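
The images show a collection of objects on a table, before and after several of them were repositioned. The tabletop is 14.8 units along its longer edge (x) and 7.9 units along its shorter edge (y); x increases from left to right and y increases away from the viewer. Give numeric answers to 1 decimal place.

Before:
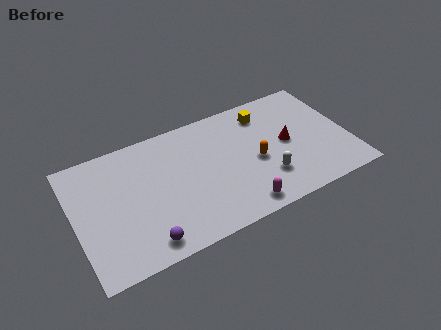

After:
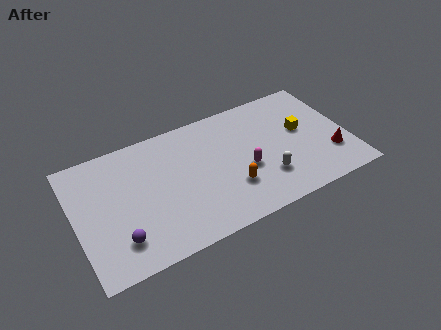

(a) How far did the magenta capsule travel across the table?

2.3

From (8.5, 1.0) to (9.1, 3.2), the magenta capsule covered √(0.6² + 2.2²) ≈ 2.3 units.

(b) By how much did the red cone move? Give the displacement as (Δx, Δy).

(2.2, -1.7)

From the two frames, the red cone sits at roughly (11.5, 4.0) before and (13.7, 2.3) after.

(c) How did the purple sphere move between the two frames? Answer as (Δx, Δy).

(-1.3, 0.7)

The purple sphere started near (3.4, 1.1) and ended near (2.1, 1.8).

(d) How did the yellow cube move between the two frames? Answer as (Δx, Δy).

(1.8, -1.9)

The yellow cube started near (10.6, 6.4) and ended near (12.4, 4.5).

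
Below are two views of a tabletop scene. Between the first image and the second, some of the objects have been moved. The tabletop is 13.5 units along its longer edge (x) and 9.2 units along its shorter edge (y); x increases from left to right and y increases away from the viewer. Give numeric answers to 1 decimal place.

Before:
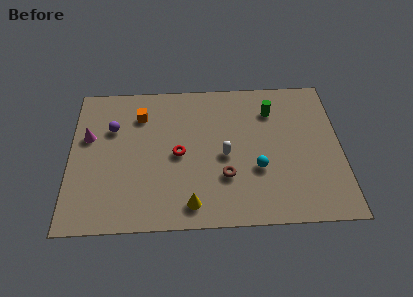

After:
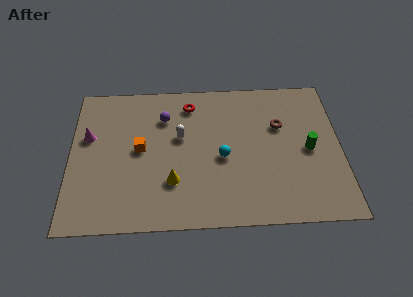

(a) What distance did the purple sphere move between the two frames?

2.7

The purple sphere was near (2.1, 6.2) before and (4.7, 6.8) after, so it travelled √(2.6² + 0.6²) ≈ 2.7 units.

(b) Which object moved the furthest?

the brown torus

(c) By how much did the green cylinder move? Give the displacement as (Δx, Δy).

(1.8, -2.6)

From the two frames, the green cylinder sits at roughly (10.1, 7.0) before and (11.9, 4.4) after.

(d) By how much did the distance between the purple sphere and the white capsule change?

-4.4

The distance was about 5.9 in the first image and 1.5 in the second, so they moved 4.4 units closer together.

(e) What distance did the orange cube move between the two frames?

2.2

From (3.5, 7.0) to (3.5, 4.8), the orange cube covered √(0.0² + 2.2²) ≈ 2.2 units.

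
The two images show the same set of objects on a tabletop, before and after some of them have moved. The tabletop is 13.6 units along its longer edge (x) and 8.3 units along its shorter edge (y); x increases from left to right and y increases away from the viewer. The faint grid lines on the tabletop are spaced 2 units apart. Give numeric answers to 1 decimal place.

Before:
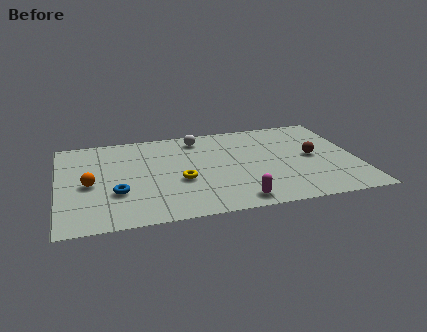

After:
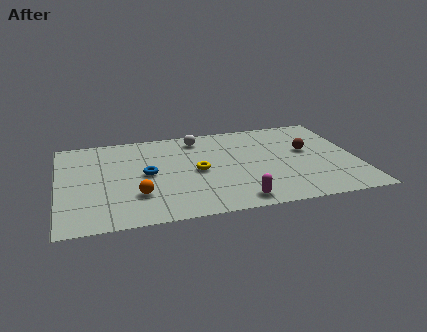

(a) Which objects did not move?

the magenta capsule and the white sphere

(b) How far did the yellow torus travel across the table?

1.1

The yellow torus was near (5.5, 3.3) before and (6.3, 4.0) after, so it travelled √(0.8² + 0.7²) ≈ 1.1 units.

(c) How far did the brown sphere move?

0.6

The brown sphere was near (11.6, 4.2) before and (11.4, 4.8) after, so it travelled √(0.2² + 0.6²) ≈ 0.6 units.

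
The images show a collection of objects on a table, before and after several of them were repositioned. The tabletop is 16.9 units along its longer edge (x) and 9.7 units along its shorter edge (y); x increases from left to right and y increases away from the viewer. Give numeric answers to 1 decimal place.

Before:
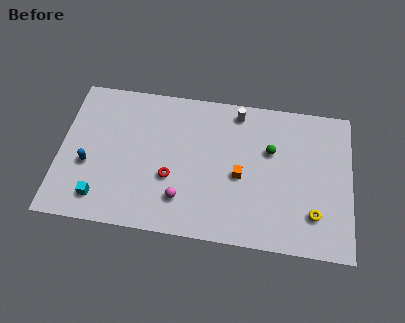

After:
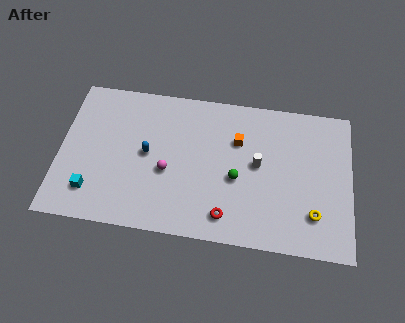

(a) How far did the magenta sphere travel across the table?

1.9

The magenta sphere moved from about (7.2, 2.3) to (6.3, 4.0), a distance of √(0.9² + 1.7²) ≈ 1.9.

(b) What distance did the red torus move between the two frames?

3.9

From (6.5, 3.6) to (9.8, 1.6), the red torus covered √(3.3² + 2.0²) ≈ 3.9 units.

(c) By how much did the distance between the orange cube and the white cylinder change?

-2.4

They were about 4.2 units apart before and 1.8 after — 2.4 units closer together.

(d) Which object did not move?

the yellow torus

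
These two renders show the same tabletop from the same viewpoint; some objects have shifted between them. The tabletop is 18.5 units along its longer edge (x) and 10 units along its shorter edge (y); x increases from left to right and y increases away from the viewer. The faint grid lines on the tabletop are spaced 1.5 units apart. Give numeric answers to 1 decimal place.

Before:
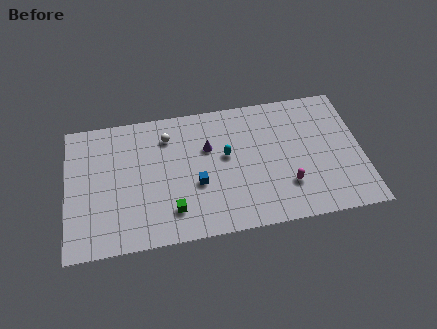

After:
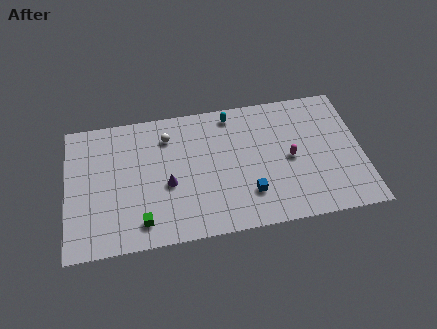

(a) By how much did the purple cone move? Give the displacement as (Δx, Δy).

(-2.6, -2.3)

The purple cone started near (8.9, 6.5) and ended near (6.3, 4.2).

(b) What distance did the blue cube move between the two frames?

3.5

The blue cube was near (8.1, 3.9) before and (11.3, 2.6) after, so it travelled √(3.2² + 1.3²) ≈ 3.5 units.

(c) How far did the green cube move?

2.0

From (6.5, 2.2) to (4.6, 1.7), the green cube covered √(1.9² + 0.5²) ≈ 2.0 units.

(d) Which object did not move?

the white sphere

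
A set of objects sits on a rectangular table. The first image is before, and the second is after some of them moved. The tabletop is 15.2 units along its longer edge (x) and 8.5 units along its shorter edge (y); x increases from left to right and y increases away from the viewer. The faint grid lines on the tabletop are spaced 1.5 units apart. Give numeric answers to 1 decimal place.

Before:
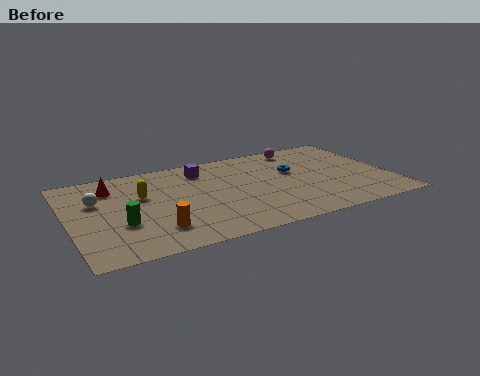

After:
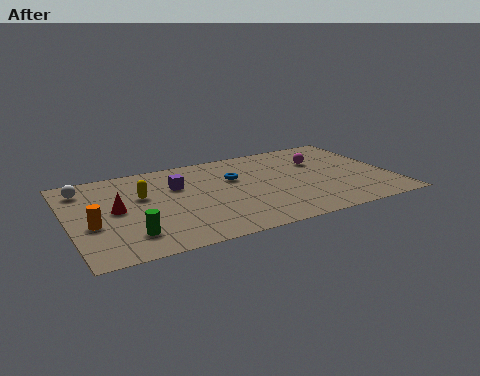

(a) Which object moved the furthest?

the orange cylinder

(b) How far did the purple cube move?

1.7

The purple cube moved from about (6.5, 6.8) to (5.2, 5.7), a distance of √(1.3² + 1.1²) ≈ 1.7.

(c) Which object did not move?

the yellow capsule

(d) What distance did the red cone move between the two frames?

2.2

The red cone was near (2.2, 6.6) before and (2.2, 4.4) after, so it travelled √(0.0² + 2.2²) ≈ 2.2 units.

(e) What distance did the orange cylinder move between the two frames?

3.1

From (3.8, 2.0) to (1.0, 3.4), the orange cylinder covered √(2.8² + 1.4²) ≈ 3.1 units.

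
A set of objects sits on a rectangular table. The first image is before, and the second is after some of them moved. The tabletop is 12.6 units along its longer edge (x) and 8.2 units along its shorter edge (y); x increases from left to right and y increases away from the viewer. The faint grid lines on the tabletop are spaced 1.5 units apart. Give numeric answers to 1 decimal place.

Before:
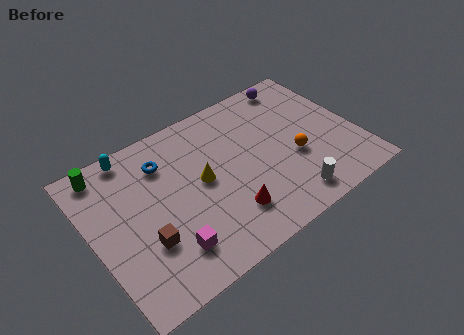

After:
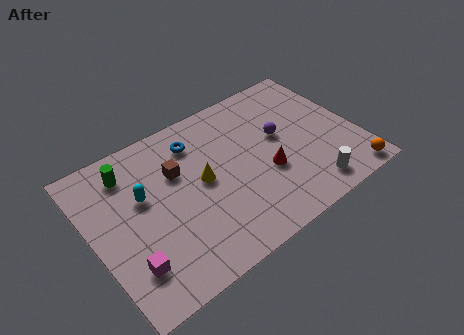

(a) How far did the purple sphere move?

3.0

The purple sphere moved from about (10.5, 7.3) to (9.1, 4.7), a distance of √(1.4² + 2.6²) ≈ 3.0.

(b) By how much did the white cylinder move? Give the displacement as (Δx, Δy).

(1.0, 0.0)

The white cylinder was at about (8.8, 1.2) and moved to about (9.8, 1.2).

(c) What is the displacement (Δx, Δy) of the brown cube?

(2.0, 2.7)

From the two frames, the brown cube sits at roughly (2.2, 2.7) before and (4.2, 5.4) after.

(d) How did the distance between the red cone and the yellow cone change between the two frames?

+0.7

The distance was about 2.4 in the first image and 3.1 in the second, so they moved 0.7 units further apart.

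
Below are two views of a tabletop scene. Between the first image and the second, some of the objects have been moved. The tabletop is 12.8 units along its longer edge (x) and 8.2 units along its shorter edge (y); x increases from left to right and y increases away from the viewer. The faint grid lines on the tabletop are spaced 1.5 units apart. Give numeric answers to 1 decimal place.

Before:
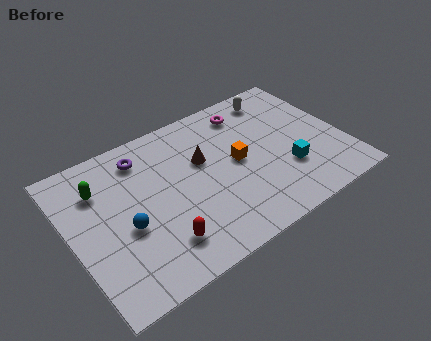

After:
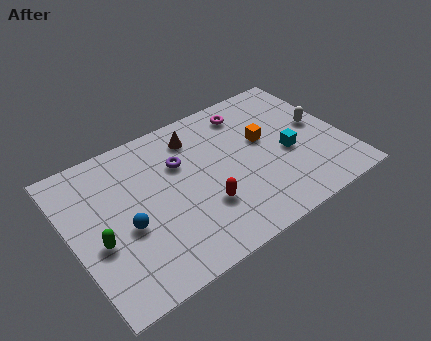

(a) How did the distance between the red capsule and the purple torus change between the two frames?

-1.9

They were about 4.9 units apart before and 3.0 after — 1.9 units closer together.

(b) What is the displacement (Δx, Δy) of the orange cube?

(1.4, 0.6)

From the two frames, the orange cube sits at roughly (7.8, 4.2) before and (9.2, 4.8) after.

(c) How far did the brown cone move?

1.5

The brown cone moved from about (6.3, 5.1) to (6.2, 6.6), a distance of √(0.1² + 1.5²) ≈ 1.5.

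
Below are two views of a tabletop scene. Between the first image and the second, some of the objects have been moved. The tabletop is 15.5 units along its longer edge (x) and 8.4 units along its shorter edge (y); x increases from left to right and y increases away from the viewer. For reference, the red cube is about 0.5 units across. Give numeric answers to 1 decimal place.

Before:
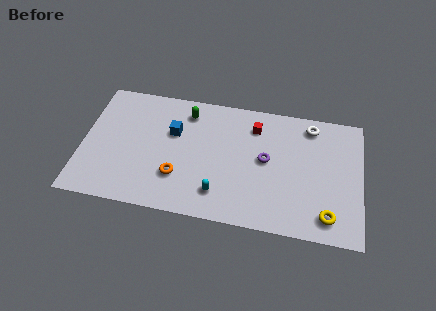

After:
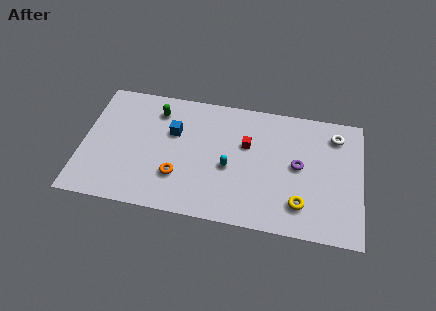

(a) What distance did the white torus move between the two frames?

1.5

From (12.6, 7.2) to (14.0, 6.8), the white torus covered √(1.4² + 0.4²) ≈ 1.5 units.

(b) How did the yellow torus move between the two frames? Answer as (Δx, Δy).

(-1.5, 0.5)

From the two frames, the yellow torus sits at roughly (13.7, 1.4) before and (12.2, 1.9) after.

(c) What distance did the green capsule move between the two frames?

1.7

The green capsule moved from about (5.7, 6.9) to (4.0, 6.7), a distance of √(1.7² + 0.2²) ≈ 1.7.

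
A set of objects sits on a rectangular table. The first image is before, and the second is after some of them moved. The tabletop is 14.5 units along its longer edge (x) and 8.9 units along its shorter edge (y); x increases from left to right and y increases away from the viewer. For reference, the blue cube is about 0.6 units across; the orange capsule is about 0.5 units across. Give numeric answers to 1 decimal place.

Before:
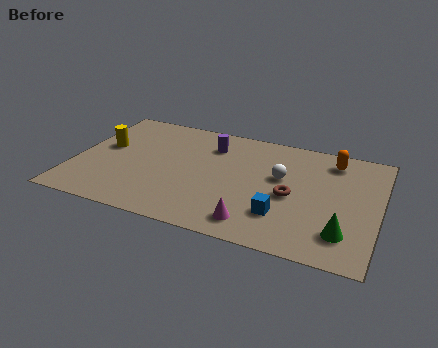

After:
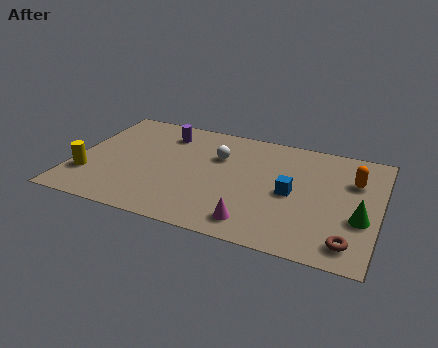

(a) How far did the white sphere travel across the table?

3.2

The white sphere was near (9.8, 5.3) before and (6.7, 6.0) after, so it travelled √(3.1² + 0.7²) ≈ 3.2 units.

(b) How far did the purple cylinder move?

2.3

The purple cylinder was near (6.3, 6.8) before and (4.0, 7.1) after, so it travelled √(2.3² + 0.3²) ≈ 2.3 units.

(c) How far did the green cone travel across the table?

1.5

From (13.0, 2.0) to (13.7, 3.3), the green cone covered √(0.7² + 1.3²) ≈ 1.5 units.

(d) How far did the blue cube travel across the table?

1.8

The blue cube moved from about (10.1, 2.4) to (10.4, 4.2), a distance of √(0.3² + 1.8²) ≈ 1.8.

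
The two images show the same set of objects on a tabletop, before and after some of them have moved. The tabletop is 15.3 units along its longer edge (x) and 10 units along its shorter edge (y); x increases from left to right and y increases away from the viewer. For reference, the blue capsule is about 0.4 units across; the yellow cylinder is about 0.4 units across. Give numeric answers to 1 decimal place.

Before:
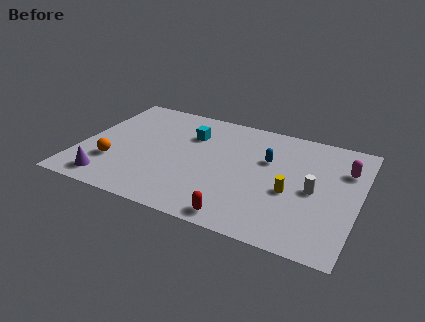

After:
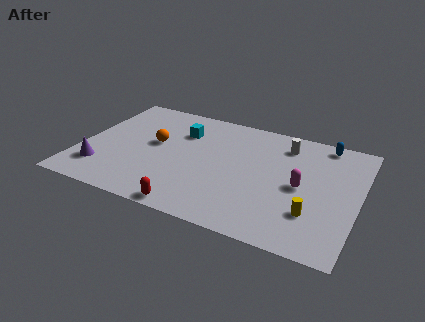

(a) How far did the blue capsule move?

3.9

From (10.2, 6.4) to (13.1, 9.0), the blue capsule covered √(2.9² + 2.6²) ≈ 3.9 units.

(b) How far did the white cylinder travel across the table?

3.9

From (12.9, 4.7) to (11.0, 8.1), the white cylinder covered √(1.9² + 3.4²) ≈ 3.9 units.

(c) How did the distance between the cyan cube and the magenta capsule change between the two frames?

-1.3

The distance was about 8.6 in the first image and 7.3 in the second, so they moved 1.3 units closer together.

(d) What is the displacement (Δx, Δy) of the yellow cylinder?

(1.3, -1.3)

From the two frames, the yellow cylinder sits at roughly (11.7, 4.1) before and (13.0, 2.8) after.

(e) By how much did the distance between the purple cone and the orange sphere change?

+2.6

The distance was about 1.6 in the first image and 4.2 in the second, so they moved 2.6 units further apart.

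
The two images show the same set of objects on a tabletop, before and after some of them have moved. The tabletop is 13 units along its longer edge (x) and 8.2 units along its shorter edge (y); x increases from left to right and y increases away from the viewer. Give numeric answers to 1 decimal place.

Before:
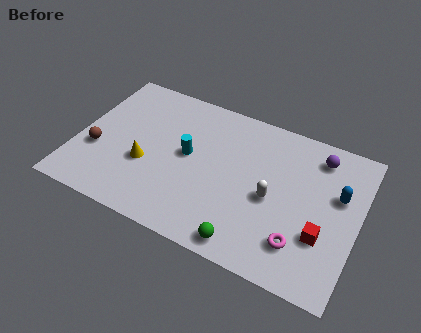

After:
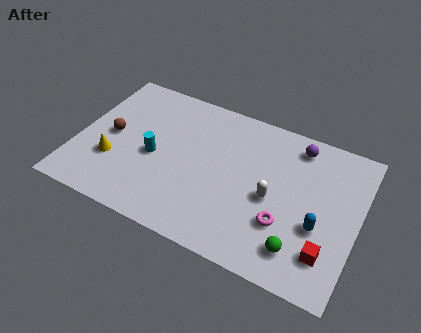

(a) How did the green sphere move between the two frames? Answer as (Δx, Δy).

(2.3, 0.7)

The green sphere was at about (8.3, 0.9) and moved to about (10.6, 1.6).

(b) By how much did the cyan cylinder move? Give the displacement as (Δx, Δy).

(-1.5, -0.7)

The cyan cylinder was at about (5.1, 4.4) and moved to about (3.6, 3.7).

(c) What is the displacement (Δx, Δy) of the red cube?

(0.3, -0.8)

From the two frames, the red cube sits at roughly (11.5, 2.7) before and (11.8, 1.9) after.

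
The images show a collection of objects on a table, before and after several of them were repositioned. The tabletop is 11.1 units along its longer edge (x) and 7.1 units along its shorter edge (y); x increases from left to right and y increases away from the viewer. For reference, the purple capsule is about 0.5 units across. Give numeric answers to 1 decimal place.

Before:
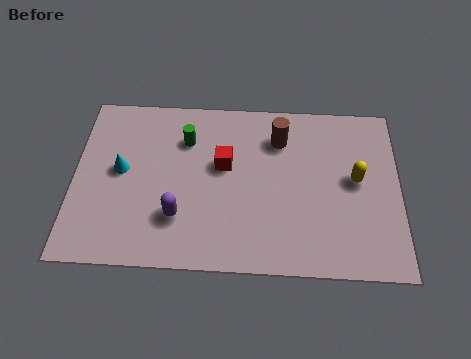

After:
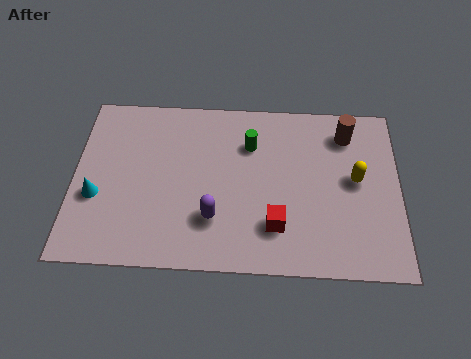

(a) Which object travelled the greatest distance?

the red cube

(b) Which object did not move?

the yellow capsule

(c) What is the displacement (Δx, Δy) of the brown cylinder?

(2.3, 0.3)

The brown cylinder started near (7.0, 5.4) and ended near (9.3, 5.7).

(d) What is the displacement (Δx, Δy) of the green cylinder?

(2.2, -0.1)

From the two frames, the green cylinder sits at roughly (3.8, 5.2) before and (6.0, 5.1) after.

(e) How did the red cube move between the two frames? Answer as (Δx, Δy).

(1.8, -2.4)

From the two frames, the red cube sits at roughly (5.1, 4.2) before and (6.9, 1.8) after.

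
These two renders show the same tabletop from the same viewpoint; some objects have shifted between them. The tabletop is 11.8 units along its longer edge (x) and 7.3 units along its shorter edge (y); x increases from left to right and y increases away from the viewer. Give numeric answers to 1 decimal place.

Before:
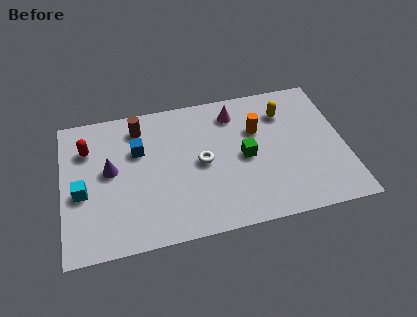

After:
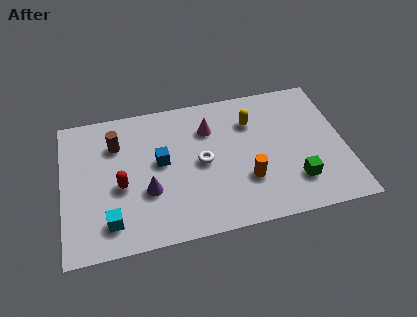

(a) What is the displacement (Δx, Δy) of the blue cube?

(0.9, -0.8)

The blue cube started near (3.2, 4.8) and ended near (4.1, 4.0).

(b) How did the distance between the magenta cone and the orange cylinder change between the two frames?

+1.9

The distance was about 1.4 in the first image and 3.3 in the second, so they moved 1.9 units further apart.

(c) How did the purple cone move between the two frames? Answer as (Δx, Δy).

(1.5, -1.4)

From the two frames, the purple cone sits at roughly (2.0, 4.0) before and (3.5, 2.6) after.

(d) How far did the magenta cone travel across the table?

1.3

The magenta cone moved from about (7.3, 5.9) to (6.2, 5.3), a distance of √(1.1² + 0.6²) ≈ 1.3.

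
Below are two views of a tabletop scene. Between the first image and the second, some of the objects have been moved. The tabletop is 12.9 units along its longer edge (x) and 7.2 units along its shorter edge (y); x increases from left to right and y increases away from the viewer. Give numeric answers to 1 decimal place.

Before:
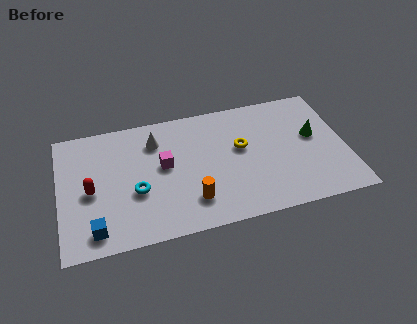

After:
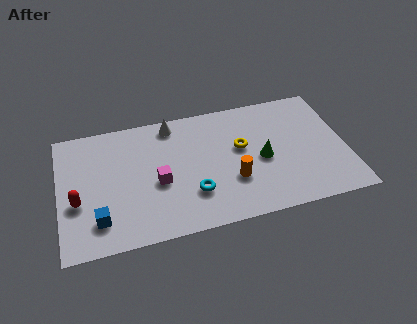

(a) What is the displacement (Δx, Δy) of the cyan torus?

(2.5, -0.7)

From the two frames, the cyan torus sits at roughly (3.4, 2.8) before and (5.9, 2.1) after.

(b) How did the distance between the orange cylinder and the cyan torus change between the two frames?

-0.8

They were about 2.6 units apart before and 1.8 after — 0.8 units closer together.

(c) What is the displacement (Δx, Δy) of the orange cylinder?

(1.9, 0.7)

The orange cylinder started near (5.8, 1.7) and ended near (7.7, 2.4).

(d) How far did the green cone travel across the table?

2.5

The green cone was near (11.5, 4.1) before and (9.1, 3.3) after, so it travelled √(2.4² + 0.8²) ≈ 2.5 units.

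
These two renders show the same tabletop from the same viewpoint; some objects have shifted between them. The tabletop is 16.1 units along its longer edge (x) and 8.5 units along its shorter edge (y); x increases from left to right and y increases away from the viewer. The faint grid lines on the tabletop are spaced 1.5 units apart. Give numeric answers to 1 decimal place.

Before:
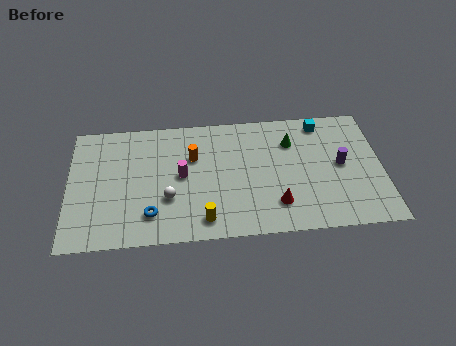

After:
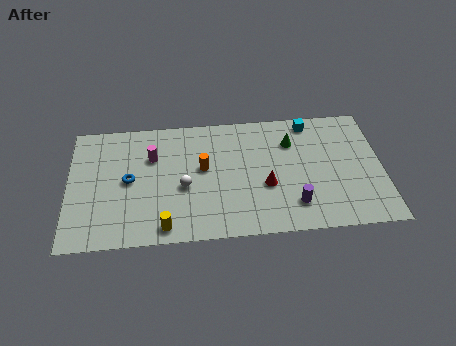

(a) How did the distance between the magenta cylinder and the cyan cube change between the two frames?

+0.5

The distance was about 7.9 in the first image and 8.4 in the second, so they moved 0.5 units further apart.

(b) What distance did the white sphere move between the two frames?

1.1

From (5.1, 2.9) to (5.9, 3.6), the white sphere covered √(0.8² + 0.7²) ≈ 1.1 units.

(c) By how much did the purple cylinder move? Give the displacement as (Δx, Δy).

(-2.5, -2.5)

The purple cylinder started near (14.0, 4.4) and ended near (11.5, 1.9).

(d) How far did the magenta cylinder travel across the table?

2.1

From (5.8, 4.4) to (4.3, 5.8), the magenta cylinder covered √(1.5² + 1.4²) ≈ 2.1 units.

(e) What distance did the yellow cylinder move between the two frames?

2.0

The yellow cylinder moved from about (6.9, 1.3) to (4.9, 1.0), a distance of √(2.0² + 0.3²) ≈ 2.0.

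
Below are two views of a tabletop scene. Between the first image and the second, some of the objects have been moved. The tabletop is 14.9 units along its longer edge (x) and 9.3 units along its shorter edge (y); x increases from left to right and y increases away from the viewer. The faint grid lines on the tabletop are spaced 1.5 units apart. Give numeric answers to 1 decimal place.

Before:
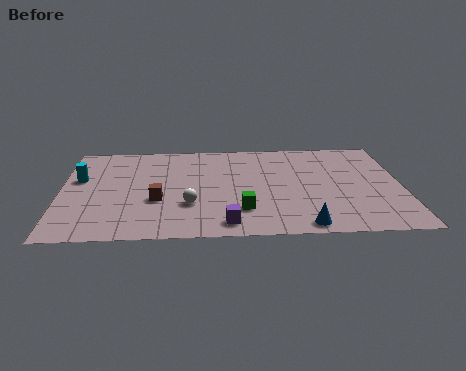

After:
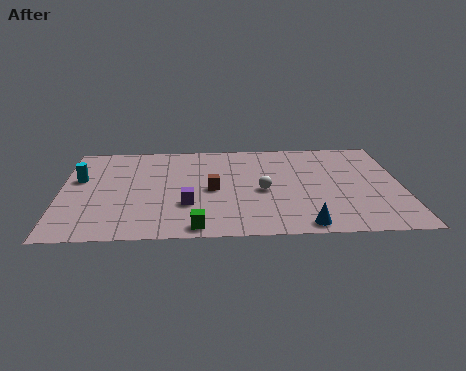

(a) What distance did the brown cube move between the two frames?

2.6

The brown cube was near (4.2, 3.5) before and (6.6, 4.4) after, so it travelled √(2.4² + 0.9²) ≈ 2.6 units.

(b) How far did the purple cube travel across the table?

2.5

The purple cube moved from about (7.2, 1.2) to (5.5, 3.0), a distance of √(1.7² + 1.8²) ≈ 2.5.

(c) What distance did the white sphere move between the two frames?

3.4

The white sphere was near (5.6, 3.0) before and (8.8, 4.2) after, so it travelled √(3.2² + 1.2²) ≈ 3.4 units.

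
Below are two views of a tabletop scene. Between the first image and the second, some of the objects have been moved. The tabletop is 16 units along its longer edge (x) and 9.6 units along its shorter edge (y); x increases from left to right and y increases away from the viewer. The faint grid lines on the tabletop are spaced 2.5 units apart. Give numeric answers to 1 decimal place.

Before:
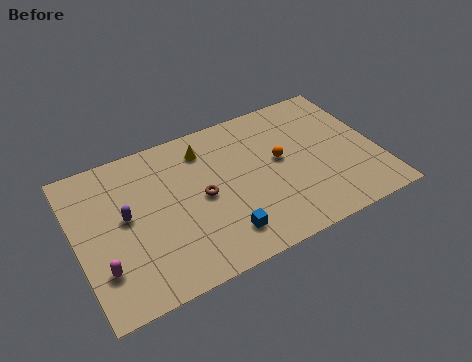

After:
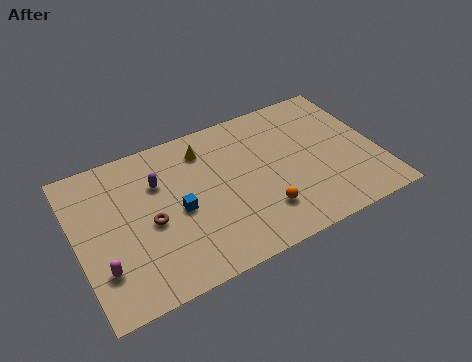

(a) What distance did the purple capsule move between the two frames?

2.4

The purple capsule moved from about (2.6, 5.2) to (4.5, 6.6), a distance of √(1.9² + 1.4²) ≈ 2.4.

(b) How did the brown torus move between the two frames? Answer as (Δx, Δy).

(-2.8, -0.4)

The brown torus started near (6.6, 4.7) and ended near (3.8, 4.3).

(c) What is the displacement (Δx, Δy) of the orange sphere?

(-1.4, -2.9)

The orange sphere started near (10.9, 5.3) and ended near (9.5, 2.4).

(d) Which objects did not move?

the magenta capsule and the yellow cone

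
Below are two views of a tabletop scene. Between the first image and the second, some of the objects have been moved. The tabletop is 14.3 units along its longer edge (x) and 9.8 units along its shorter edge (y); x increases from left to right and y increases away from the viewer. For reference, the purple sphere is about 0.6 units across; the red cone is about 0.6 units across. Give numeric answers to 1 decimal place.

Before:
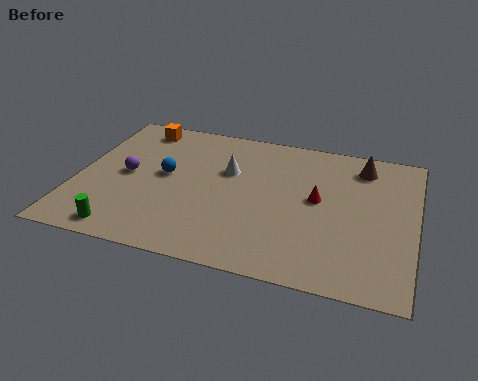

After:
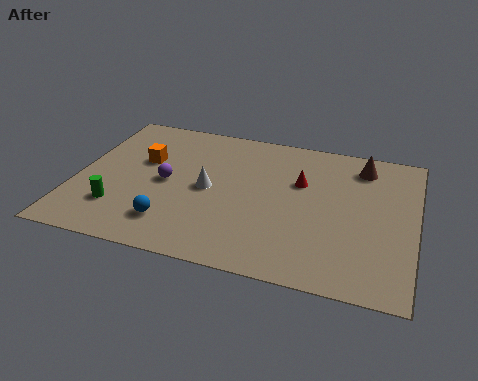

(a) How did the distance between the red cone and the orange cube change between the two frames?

-1.9

They were about 8.6 units apart before and 6.7 after — 1.9 units closer together.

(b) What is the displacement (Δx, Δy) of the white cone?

(-0.7, -1.5)

The white cone was at about (6.3, 6.3) and moved to about (5.6, 4.8).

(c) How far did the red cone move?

1.3

The red cone was near (10.2, 5.3) before and (9.4, 6.3) after, so it travelled √(0.8² + 1.0²) ≈ 1.3 units.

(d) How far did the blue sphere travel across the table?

3.3

The blue sphere was near (3.7, 5.3) before and (4.3, 2.1) after, so it travelled √(0.6² + 3.2²) ≈ 3.3 units.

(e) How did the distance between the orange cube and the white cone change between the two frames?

-1.5

They were about 4.7 units apart before and 3.2 after — 1.5 units closer together.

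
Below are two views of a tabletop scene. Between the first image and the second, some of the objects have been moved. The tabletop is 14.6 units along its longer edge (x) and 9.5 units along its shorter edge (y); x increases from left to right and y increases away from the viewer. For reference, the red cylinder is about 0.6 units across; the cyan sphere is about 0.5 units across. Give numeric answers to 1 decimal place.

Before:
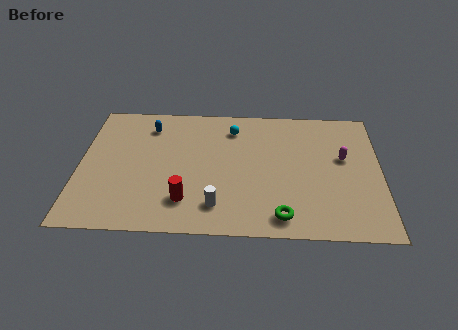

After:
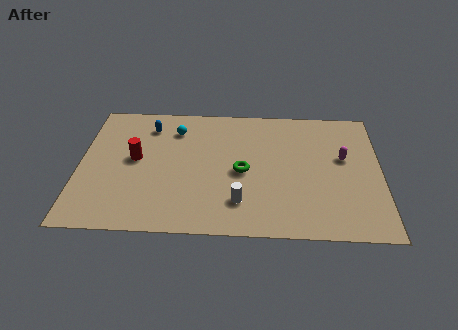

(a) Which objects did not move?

the magenta capsule and the blue capsule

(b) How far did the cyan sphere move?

2.8

The cyan sphere was near (7.4, 7.6) before and (4.6, 7.4) after, so it travelled √(2.8² + 0.2²) ≈ 2.8 units.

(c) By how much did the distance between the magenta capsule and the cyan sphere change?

+2.6

The distance was about 5.8 in the first image and 8.4 in the second, so they moved 2.6 units further apart.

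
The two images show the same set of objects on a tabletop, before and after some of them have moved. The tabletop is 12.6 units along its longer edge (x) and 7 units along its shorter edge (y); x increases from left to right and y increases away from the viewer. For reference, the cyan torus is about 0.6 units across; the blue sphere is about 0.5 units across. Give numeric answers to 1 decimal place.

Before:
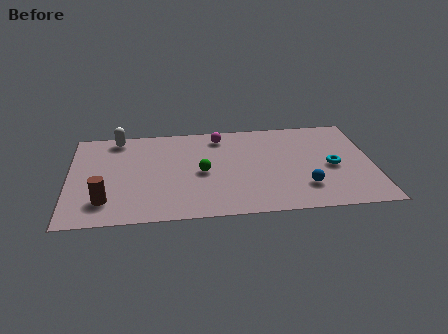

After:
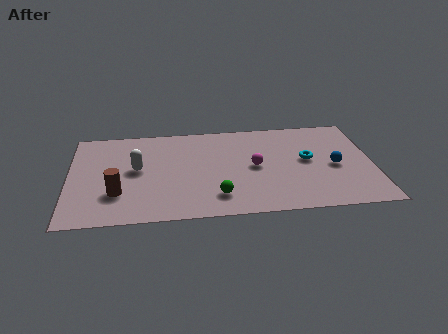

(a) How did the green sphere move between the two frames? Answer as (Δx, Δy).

(0.6, -1.8)

The green sphere started near (5.5, 3.3) and ended near (6.1, 1.5).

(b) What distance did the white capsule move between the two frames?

2.5

From (2.0, 6.2) to (2.8, 3.8), the white capsule covered √(0.8² + 2.4²) ≈ 2.5 units.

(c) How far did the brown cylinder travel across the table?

0.7

The brown cylinder moved from about (1.5, 1.6) to (2.0, 2.1), a distance of √(0.5² + 0.5²) ≈ 0.7.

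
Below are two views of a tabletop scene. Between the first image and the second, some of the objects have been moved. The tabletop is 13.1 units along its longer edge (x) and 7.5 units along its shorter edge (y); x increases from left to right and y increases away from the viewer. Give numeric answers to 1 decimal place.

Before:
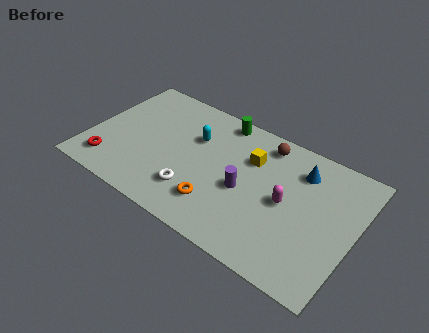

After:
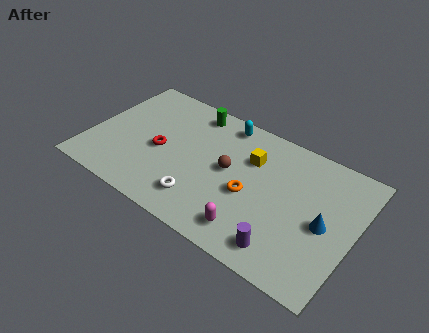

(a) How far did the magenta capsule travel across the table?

2.7

From (9.8, 3.7) to (8.5, 1.3), the magenta capsule covered √(1.3² + 2.4²) ≈ 2.7 units.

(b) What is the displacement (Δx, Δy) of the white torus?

(0.4, -0.3)

From the two frames, the white torus sits at roughly (5.5, 1.9) before and (5.9, 1.6) after.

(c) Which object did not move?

the yellow cube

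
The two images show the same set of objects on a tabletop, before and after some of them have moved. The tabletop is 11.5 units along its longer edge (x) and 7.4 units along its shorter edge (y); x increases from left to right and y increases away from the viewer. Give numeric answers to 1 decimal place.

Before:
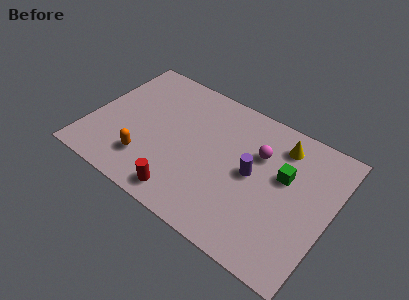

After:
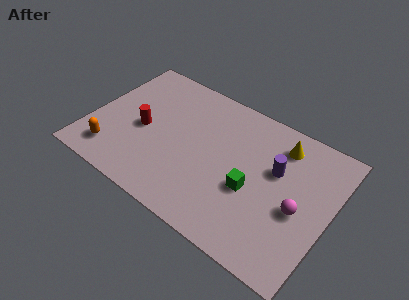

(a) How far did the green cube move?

2.0

From (9.2, 4.5) to (7.9, 3.0), the green cube covered √(1.3² + 1.5²) ≈ 2.0 units.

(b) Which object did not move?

the yellow cone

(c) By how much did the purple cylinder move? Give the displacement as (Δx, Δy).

(1.0, 0.8)

The purple cylinder was at about (7.8, 3.8) and moved to about (8.8, 4.6).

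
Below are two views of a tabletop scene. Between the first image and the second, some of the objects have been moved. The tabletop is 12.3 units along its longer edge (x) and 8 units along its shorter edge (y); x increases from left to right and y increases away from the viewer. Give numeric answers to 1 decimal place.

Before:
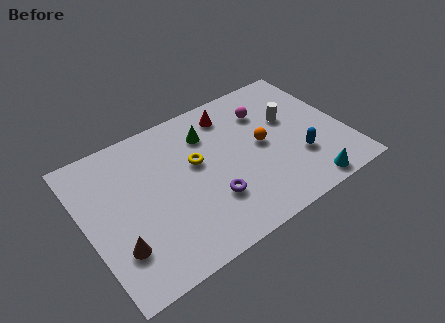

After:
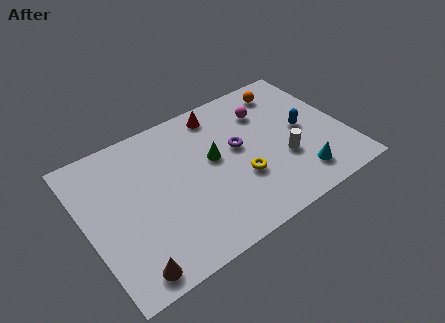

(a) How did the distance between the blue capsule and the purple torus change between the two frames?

-1.2

Before: roughly 4.3 units apart; after: 3.1. That's 1.2 units closer together.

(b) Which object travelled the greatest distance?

the orange sphere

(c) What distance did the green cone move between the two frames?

1.5

The green cone moved from about (6.1, 6.0) to (6.1, 4.5), a distance of √(0.0² + 1.5²) ≈ 1.5.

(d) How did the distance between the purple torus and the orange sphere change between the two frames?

+0.3

Before: roughly 3.3 units apart; after: 3.6. That's 0.3 units further apart.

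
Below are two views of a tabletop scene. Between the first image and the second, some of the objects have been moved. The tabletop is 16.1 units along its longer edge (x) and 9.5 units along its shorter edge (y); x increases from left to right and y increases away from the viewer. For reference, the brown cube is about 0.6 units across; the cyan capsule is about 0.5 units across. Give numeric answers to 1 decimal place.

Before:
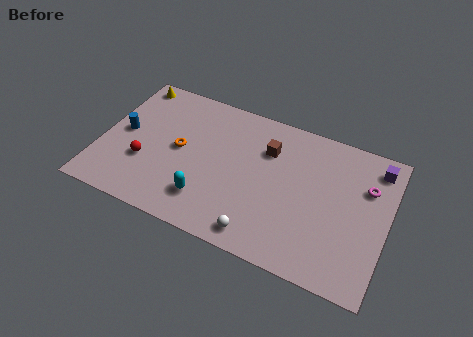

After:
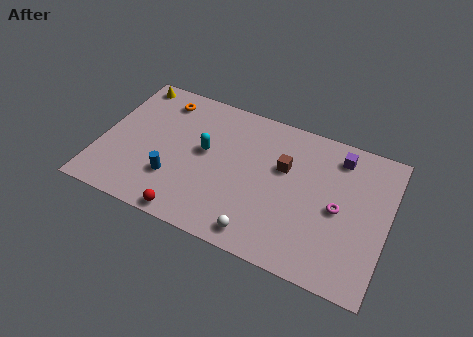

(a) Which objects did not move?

the white sphere and the yellow cone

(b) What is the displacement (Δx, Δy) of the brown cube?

(1.0, -0.8)

The brown cube started near (9.2, 6.8) and ended near (10.2, 6.0).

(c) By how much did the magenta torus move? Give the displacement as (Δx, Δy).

(-1.4, -2.0)

The magenta torus started near (14.8, 6.5) and ended near (13.4, 4.5).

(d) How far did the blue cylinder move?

3.7

The blue cylinder moved from about (1.2, 4.9) to (4.3, 2.8), a distance of √(3.1² + 2.1²) ≈ 3.7.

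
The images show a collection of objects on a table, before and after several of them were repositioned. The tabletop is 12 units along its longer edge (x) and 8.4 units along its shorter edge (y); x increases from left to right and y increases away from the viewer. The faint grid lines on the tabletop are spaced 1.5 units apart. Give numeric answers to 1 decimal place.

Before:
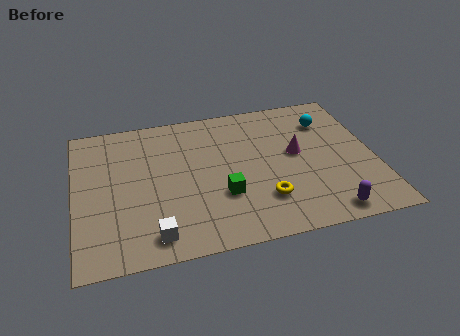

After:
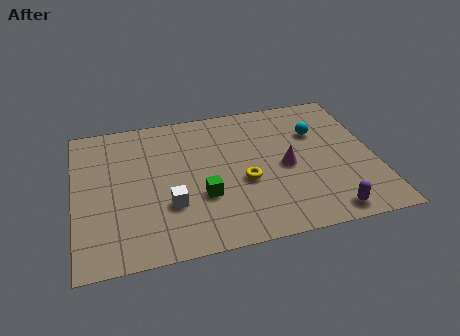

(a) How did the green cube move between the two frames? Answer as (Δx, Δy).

(-0.8, 0.1)

The green cube was at about (5.8, 2.8) and moved to about (5.0, 2.9).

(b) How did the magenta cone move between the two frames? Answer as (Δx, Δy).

(-0.5, -0.7)

The magenta cone started near (8.9, 4.6) and ended near (8.4, 3.9).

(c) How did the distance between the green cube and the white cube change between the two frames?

-1.9

Before: roughly 3.2 units apart; after: 1.3. That's 1.9 units closer together.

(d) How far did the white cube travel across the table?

1.7

From (3.0, 1.2) to (3.7, 2.7), the white cube covered √(0.7² + 1.5²) ≈ 1.7 units.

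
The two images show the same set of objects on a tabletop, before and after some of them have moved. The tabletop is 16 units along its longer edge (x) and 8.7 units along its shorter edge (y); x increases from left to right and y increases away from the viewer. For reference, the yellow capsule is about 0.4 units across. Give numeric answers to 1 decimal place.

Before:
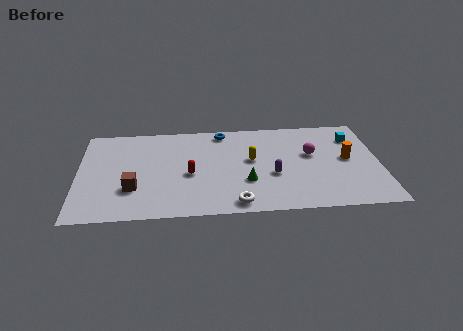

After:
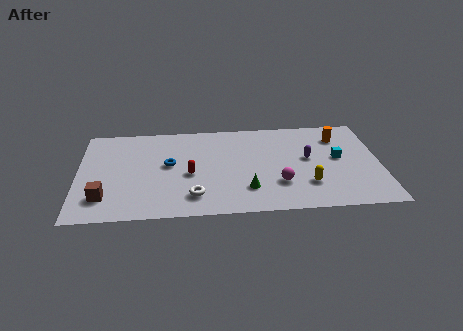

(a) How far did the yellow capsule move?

3.8

The yellow capsule was near (9.2, 4.9) before and (12.1, 2.4) after, so it travelled √(2.9² + 2.5²) ≈ 3.8 units.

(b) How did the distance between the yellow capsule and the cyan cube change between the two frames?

-2.9

They were about 5.8 units apart before and 2.9 after — 2.9 units closer together.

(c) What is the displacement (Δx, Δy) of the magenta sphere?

(-1.8, -2.6)

The magenta sphere started near (12.4, 5.2) and ended near (10.6, 2.6).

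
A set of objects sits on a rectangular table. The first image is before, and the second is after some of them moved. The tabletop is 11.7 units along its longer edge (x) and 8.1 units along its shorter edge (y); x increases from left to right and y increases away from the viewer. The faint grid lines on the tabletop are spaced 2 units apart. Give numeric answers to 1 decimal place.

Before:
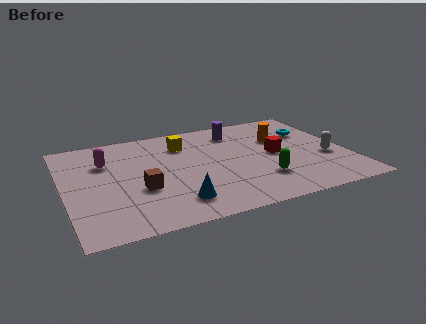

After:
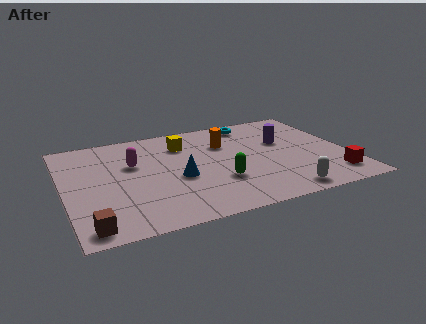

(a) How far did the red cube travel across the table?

3.3

The red cube was near (8.7, 4.0) before and (10.8, 1.5) after, so it travelled √(2.1² + 2.5²) ≈ 3.3 units.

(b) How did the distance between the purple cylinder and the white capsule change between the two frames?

-0.7

They were about 4.8 units apart before and 4.1 after — 0.7 units closer together.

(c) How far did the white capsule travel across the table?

3.1

The white capsule was near (10.8, 3.1) before and (8.6, 0.9) after, so it travelled √(2.2² + 2.2²) ≈ 3.1 units.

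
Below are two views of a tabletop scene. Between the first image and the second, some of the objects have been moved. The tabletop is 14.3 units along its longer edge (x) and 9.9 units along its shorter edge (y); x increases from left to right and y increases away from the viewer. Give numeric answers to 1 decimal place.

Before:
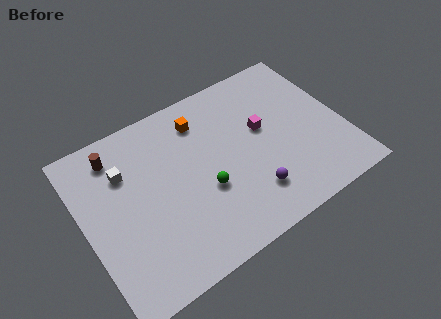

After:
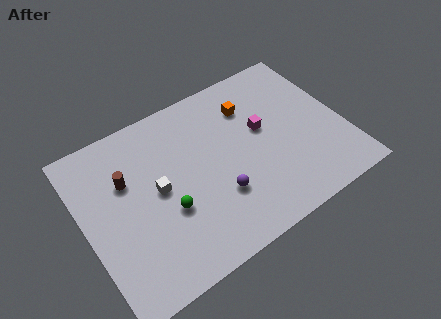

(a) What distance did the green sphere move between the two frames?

2.1

The green sphere was near (6.4, 3.8) before and (4.3, 3.7) after, so it travelled √(2.1² + 0.1²) ≈ 2.1 units.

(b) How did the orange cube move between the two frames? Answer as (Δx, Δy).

(2.7, -0.5)

The orange cube started near (6.9, 7.9) and ended near (9.6, 7.4).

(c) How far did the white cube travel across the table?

2.4

The white cube moved from about (2.5, 7.0) to (4.0, 5.1), a distance of √(1.5² + 1.9²) ≈ 2.4.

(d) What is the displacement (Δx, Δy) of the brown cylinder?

(0.3, -1.7)

The brown cylinder started near (2.2, 8.2) and ended near (2.5, 6.5).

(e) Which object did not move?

the magenta cube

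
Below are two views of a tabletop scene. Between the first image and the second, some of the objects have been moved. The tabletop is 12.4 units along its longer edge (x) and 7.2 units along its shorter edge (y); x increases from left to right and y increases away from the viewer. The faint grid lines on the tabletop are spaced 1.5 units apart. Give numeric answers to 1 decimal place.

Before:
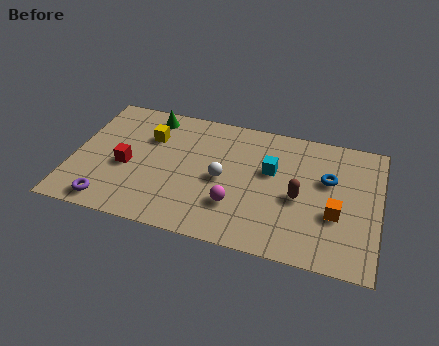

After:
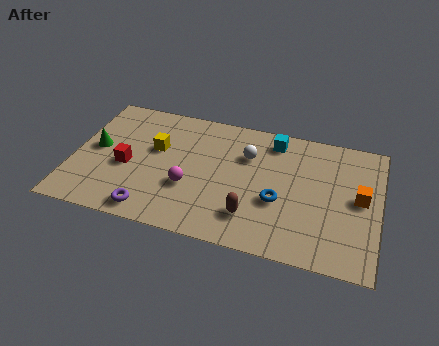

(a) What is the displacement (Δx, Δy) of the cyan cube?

(0.0, 1.7)

The cyan cube was at about (8.0, 4.4) and moved to about (8.0, 6.1).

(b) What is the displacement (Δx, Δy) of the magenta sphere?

(-1.9, 0.5)

From the two frames, the magenta sphere sits at roughly (6.7, 2.1) before and (4.8, 2.6) after.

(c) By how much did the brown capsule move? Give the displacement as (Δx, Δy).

(-1.8, -1.5)

From the two frames, the brown capsule sits at roughly (9.2, 3.2) before and (7.4, 1.7) after.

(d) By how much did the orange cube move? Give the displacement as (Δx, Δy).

(0.9, 1.1)

The orange cube started near (10.7, 2.7) and ended near (11.6, 3.8).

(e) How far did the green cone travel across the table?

3.1

From (2.9, 6.2) to (0.9, 3.8), the green cone covered √(2.0² + 2.4²) ≈ 3.1 units.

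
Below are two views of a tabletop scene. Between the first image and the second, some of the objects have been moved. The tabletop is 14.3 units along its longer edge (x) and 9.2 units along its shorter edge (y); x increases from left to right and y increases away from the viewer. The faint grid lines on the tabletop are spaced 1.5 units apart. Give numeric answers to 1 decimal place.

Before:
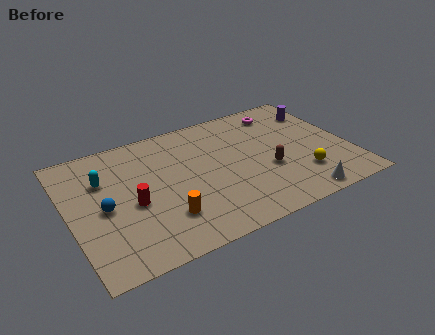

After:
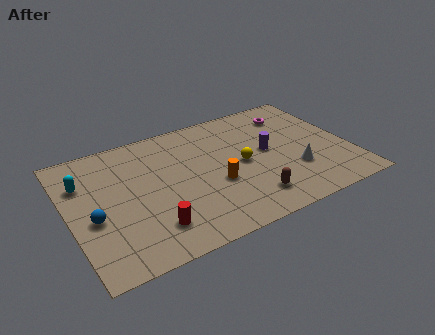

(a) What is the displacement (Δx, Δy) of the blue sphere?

(-0.6, -0.5)

The blue sphere was at about (1.7, 4.3) and moved to about (1.1, 3.8).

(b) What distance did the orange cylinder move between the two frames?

3.0

The orange cylinder moved from about (4.5, 2.4) to (7.3, 3.6), a distance of √(2.8² + 1.2²) ≈ 3.0.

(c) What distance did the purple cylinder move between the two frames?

3.7

The purple cylinder was near (13.3, 7.0) before and (10.2, 4.9) after, so it travelled √(3.1² + 2.1²) ≈ 3.7 units.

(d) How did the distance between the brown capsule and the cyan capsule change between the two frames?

+0.6

The distance was about 8.6 in the first image and 9.2 in the second, so they moved 0.6 units further apart.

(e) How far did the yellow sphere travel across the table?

3.5

The yellow sphere was near (11.6, 2.4) before and (8.8, 4.5) after, so it travelled √(2.8² + 2.1²) ≈ 3.5 units.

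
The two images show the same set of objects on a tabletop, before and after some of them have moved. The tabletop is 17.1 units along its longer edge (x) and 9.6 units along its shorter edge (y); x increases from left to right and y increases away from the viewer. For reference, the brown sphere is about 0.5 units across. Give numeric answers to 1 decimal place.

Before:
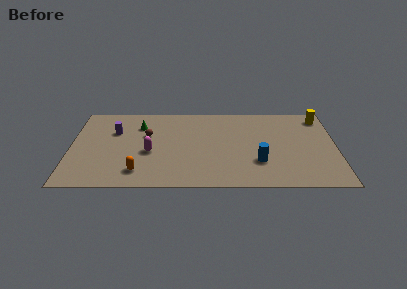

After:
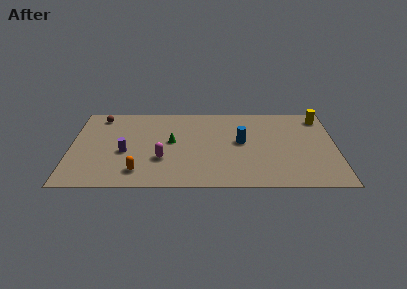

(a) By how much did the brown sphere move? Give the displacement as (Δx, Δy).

(-3.1, 2.2)

From the two frames, the brown sphere sits at roughly (4.9, 6.0) before and (1.8, 8.2) after.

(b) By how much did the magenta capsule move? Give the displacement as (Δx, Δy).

(0.8, -0.8)

The magenta capsule started near (5.1, 4.0) and ended near (5.9, 3.2).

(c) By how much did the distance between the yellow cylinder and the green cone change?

-1.7

They were about 11.8 units apart before and 10.1 after — 1.7 units closer together.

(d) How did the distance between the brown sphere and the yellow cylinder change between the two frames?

+2.9

The distance was about 11.5 in the first image and 14.4 in the second, so they moved 2.9 units further apart.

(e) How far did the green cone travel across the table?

2.8

The green cone moved from about (4.4, 7.1) to (6.5, 5.2), a distance of √(2.1² + 1.9²) ≈ 2.8.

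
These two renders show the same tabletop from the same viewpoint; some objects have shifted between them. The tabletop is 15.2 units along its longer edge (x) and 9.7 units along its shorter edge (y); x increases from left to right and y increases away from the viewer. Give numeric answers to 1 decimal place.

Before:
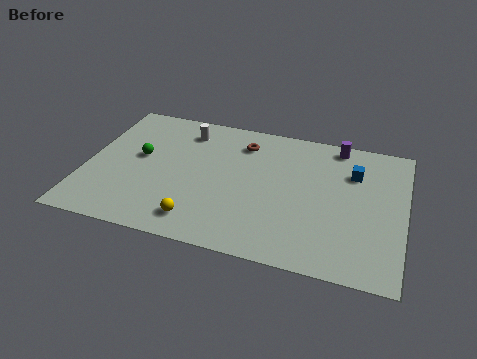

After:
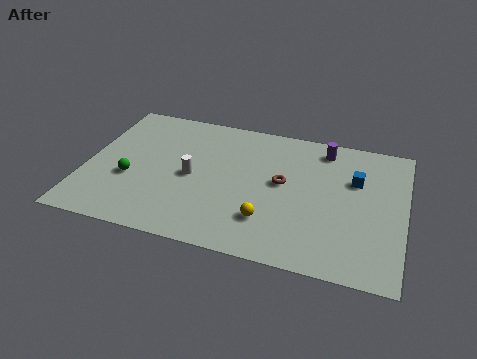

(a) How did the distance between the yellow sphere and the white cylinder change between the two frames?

-2.1

They were about 6.4 units apart before and 4.3 after — 2.1 units closer together.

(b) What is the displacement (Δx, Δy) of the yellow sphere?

(3.2, 0.9)

The yellow sphere started near (5.7, 1.6) and ended near (8.9, 2.5).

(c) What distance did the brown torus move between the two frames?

3.2

The brown torus was near (7.3, 7.7) before and (9.4, 5.3) after, so it travelled √(2.1² + 2.4²) ≈ 3.2 units.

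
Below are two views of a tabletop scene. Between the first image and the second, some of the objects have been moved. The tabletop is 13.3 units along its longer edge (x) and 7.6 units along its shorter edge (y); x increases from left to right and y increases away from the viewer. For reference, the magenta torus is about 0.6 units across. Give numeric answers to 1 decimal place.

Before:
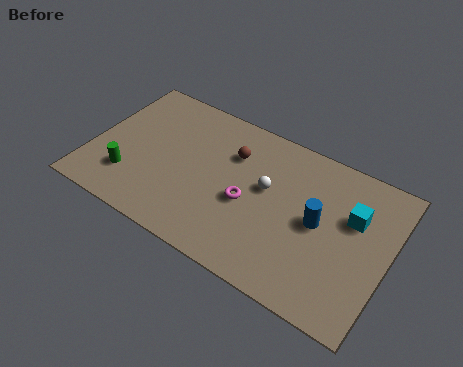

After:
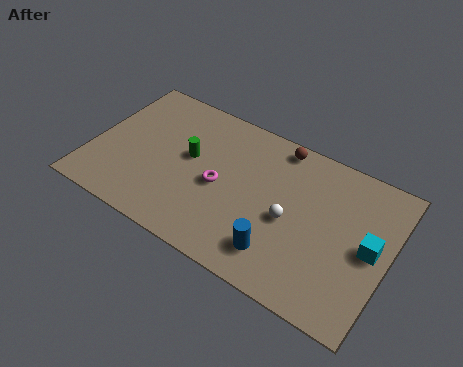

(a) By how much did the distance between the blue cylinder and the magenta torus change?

+0.4

They were about 3.2 units apart before and 3.6 after — 0.4 units further apart.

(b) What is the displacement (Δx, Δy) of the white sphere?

(1.2, -1.0)

From the two frames, the white sphere sits at roughly (7.8, 4.4) before and (9.0, 3.4) after.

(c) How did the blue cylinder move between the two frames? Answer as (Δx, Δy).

(-1.4, -2.3)

The blue cylinder was at about (10.2, 3.9) and moved to about (8.8, 1.6).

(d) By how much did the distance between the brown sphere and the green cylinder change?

-0.9

The distance was about 5.4 in the first image and 4.5 in the second, so they moved 0.9 units closer together.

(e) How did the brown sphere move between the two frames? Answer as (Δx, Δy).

(1.9, 1.4)

The brown sphere started near (6.1, 5.4) and ended near (8.0, 6.8).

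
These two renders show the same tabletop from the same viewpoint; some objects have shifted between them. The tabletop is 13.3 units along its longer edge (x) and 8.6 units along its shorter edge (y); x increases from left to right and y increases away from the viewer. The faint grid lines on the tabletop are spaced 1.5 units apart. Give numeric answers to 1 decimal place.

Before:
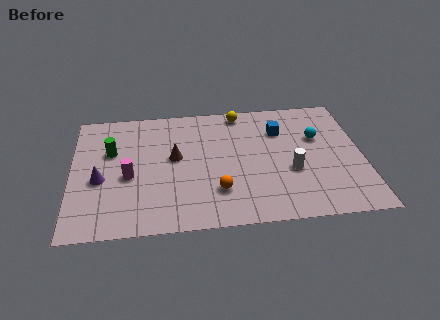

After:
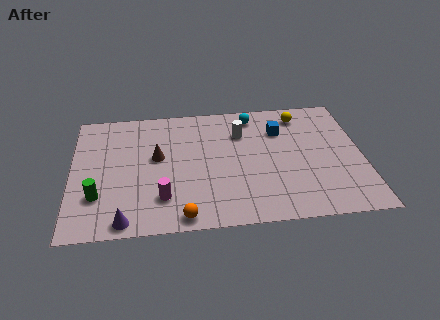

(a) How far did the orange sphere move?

2.2

The orange sphere moved from about (6.6, 2.3) to (5.0, 0.8), a distance of √(1.6² + 1.5²) ≈ 2.2.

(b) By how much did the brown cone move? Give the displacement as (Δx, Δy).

(-0.8, 0.1)

The brown cone was at about (4.7, 4.8) and moved to about (3.9, 4.9).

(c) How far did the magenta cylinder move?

2.2

The magenta cylinder was near (2.6, 3.7) before and (4.1, 2.1) after, so it travelled √(1.5² + 1.6²) ≈ 2.2 units.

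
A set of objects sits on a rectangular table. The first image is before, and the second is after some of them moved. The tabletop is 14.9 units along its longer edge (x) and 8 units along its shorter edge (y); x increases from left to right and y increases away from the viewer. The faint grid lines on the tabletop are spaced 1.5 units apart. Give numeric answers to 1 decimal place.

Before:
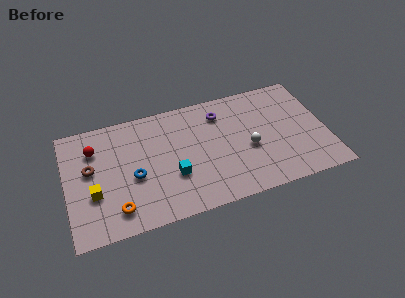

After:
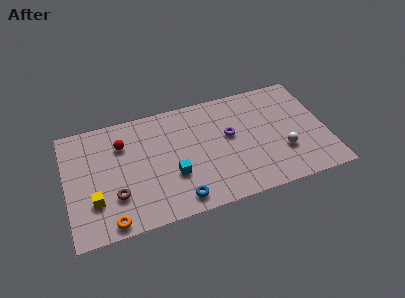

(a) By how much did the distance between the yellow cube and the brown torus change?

-0.5

They were about 1.7 units apart before and 1.2 after — 0.5 units closer together.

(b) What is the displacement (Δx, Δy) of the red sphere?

(1.6, -0.1)

The red sphere started near (1.7, 5.9) and ended near (3.3, 5.8).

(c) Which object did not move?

the cyan cube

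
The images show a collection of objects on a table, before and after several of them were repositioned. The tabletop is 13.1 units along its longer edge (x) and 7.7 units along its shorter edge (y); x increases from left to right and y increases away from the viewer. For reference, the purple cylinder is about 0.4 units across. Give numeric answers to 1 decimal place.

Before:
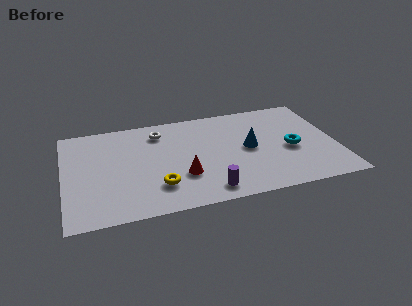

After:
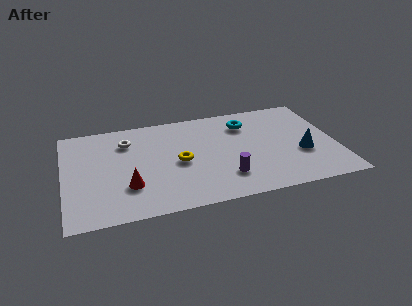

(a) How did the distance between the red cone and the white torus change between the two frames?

-0.3

They were about 3.8 units apart before and 3.5 after — 0.3 units closer together.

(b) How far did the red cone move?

2.6

From (5.6, 2.5) to (3.0, 2.3), the red cone covered √(2.6² + 0.2²) ≈ 2.6 units.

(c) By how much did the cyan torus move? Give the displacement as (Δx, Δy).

(-2.0, 2.5)

The cyan torus started near (10.9, 3.4) and ended near (8.9, 5.9).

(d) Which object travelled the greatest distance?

the cyan torus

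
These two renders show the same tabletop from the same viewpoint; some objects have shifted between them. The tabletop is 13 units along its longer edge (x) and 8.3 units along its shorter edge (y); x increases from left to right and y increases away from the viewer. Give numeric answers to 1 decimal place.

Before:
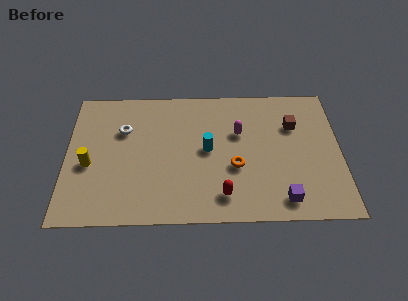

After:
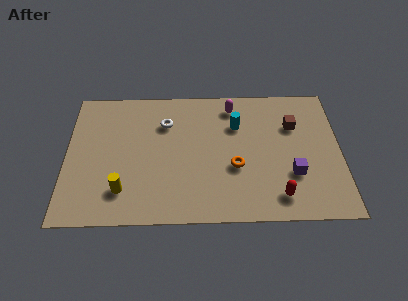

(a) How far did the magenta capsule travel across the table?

1.7

From (8.2, 5.3) to (7.9, 7.0), the magenta capsule covered √(0.3² + 1.7²) ≈ 1.7 units.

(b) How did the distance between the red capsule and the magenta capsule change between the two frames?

+2.1

Before: roughly 3.9 units apart; after: 6.0. That's 2.1 units further apart.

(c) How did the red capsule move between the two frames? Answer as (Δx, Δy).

(2.6, -0.1)

From the two frames, the red capsule sits at roughly (7.4, 1.5) before and (10.0, 1.4) after.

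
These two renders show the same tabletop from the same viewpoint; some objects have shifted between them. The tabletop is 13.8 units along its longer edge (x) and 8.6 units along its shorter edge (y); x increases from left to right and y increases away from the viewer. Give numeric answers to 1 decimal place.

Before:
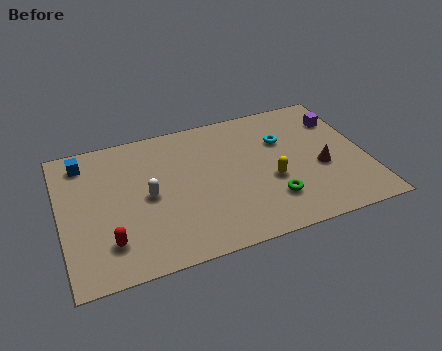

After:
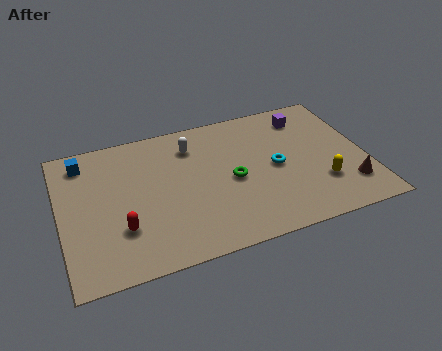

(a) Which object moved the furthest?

the white capsule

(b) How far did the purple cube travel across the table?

1.6

From (12.9, 6.4) to (11.4, 7.0), the purple cube covered √(1.5² + 0.6²) ≈ 1.6 units.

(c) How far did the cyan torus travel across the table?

1.7

From (10.2, 5.8) to (9.7, 4.2), the cyan torus covered √(0.5² + 1.6²) ≈ 1.7 units.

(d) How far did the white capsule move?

3.3

From (3.9, 4.2) to (6.1, 6.7), the white capsule covered √(2.2² + 2.5²) ≈ 3.3 units.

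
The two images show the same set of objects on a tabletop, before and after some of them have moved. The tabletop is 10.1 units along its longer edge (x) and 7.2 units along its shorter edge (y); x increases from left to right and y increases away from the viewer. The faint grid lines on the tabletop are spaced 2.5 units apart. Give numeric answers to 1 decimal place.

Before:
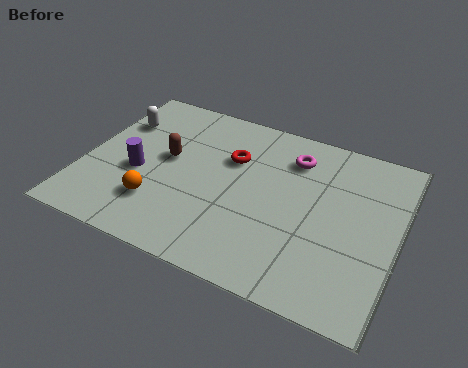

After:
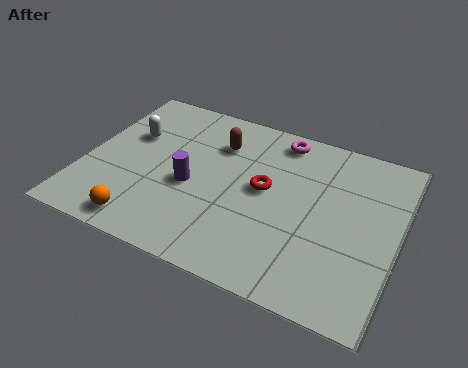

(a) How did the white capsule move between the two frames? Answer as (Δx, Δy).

(0.5, -0.5)

The white capsule started near (0.8, 5.1) and ended near (1.3, 4.6).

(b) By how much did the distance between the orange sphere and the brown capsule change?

+2.7

They were about 2.1 units apart before and 4.8 after — 2.7 units further apart.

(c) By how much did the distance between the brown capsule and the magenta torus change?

-2.1

They were about 4.2 units apart before and 2.1 after — 2.1 units closer together.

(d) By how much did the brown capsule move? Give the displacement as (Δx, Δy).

(1.5, 1.3)

The brown capsule was at about (2.6, 4.0) and moved to about (4.1, 5.3).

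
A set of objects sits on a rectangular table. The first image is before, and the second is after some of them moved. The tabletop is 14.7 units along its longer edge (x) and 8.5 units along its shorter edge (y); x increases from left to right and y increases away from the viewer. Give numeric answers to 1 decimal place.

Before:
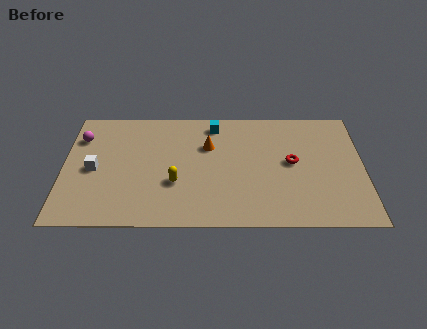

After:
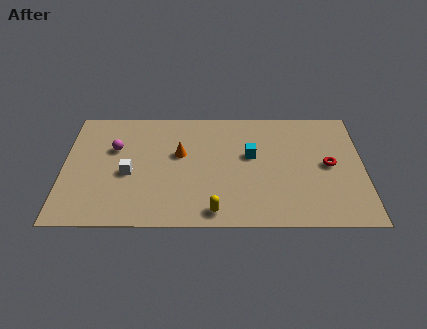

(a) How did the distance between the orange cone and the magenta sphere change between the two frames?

-3.1

They were about 6.3 units apart before and 3.2 after — 3.1 units closer together.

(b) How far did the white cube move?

1.7

From (1.5, 4.0) to (3.2, 3.7), the white cube covered √(1.7² + 0.3²) ≈ 1.7 units.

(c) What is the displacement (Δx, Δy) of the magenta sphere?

(1.7, -0.8)

The magenta sphere was at about (0.8, 6.3) and moved to about (2.5, 5.5).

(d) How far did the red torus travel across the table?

1.8

The red torus moved from about (11.2, 4.5) to (13.0, 4.3), a distance of √(1.8² + 0.2²) ≈ 1.8.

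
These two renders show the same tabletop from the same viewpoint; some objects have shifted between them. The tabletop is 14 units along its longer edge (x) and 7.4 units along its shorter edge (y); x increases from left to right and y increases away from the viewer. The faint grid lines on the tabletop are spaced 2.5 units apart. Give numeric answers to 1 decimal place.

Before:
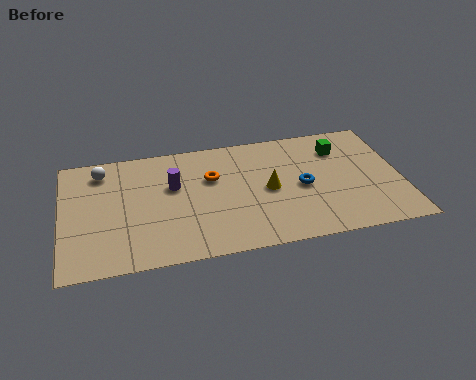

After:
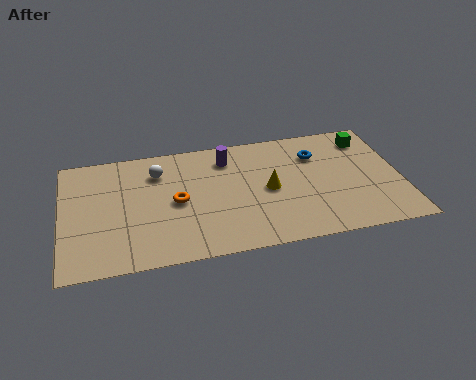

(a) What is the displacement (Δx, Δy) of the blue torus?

(0.7, 1.9)

The blue torus started near (9.9, 3.5) and ended near (10.6, 5.4).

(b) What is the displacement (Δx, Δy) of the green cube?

(1.2, 0.4)

The green cube was at about (11.6, 5.6) and moved to about (12.8, 6.0).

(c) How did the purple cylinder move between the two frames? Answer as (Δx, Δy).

(2.3, 1.3)

From the two frames, the purple cylinder sits at roughly (4.6, 4.6) before and (6.9, 5.9) after.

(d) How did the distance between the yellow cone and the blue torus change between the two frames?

+1.4

Before: roughly 1.4 units apart; after: 2.8. That's 1.4 units further apart.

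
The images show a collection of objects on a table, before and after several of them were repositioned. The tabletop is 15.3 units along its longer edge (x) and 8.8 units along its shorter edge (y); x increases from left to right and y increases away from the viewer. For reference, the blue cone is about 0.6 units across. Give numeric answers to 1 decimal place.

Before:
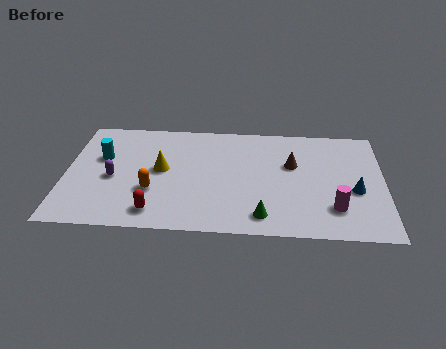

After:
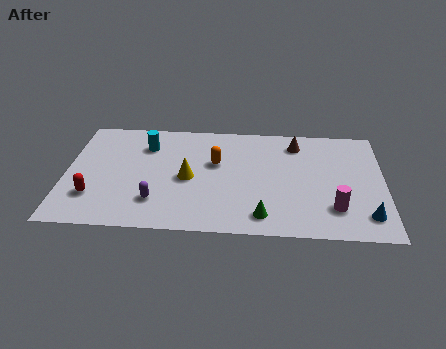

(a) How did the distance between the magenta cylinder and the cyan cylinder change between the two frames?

-1.6

Before: roughly 11.7 units apart; after: 10.1. That's 1.6 units closer together.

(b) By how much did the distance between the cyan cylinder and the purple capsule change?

+2.7

They were about 1.7 units apart before and 4.4 after — 2.7 units further apart.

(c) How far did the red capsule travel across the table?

3.2

The red capsule was near (4.4, 1.4) before and (1.4, 2.4) after, so it travelled √(3.0² + 1.0²) ≈ 3.2 units.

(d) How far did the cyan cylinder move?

2.4

The cyan cylinder moved from about (1.7, 5.5) to (3.8, 6.6), a distance of √(2.1² + 1.1²) ≈ 2.4.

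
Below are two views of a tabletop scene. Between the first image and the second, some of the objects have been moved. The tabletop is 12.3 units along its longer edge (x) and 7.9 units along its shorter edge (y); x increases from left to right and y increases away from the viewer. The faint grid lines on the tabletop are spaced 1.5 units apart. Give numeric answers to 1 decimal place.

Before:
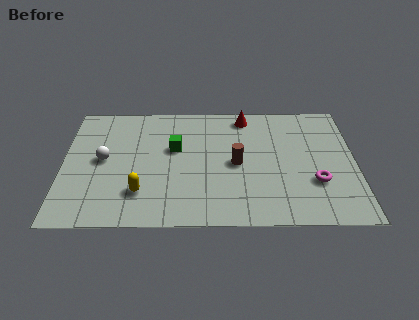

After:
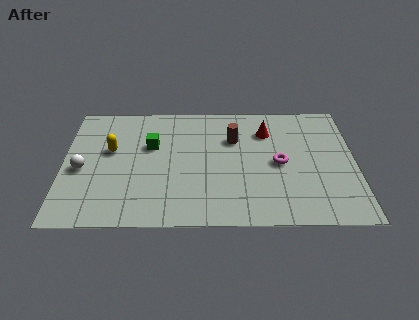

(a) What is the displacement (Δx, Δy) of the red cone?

(0.9, -1.0)

The red cone started near (7.7, 6.9) and ended near (8.6, 5.9).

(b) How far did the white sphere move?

1.1

The white sphere moved from about (1.7, 4.1) to (0.8, 3.5), a distance of √(0.9² + 0.6²) ≈ 1.1.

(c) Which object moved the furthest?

the yellow capsule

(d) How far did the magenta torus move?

1.9

The magenta torus was near (10.6, 2.6) before and (9.1, 3.8) after, so it travelled √(1.5² + 1.2²) ≈ 1.9 units.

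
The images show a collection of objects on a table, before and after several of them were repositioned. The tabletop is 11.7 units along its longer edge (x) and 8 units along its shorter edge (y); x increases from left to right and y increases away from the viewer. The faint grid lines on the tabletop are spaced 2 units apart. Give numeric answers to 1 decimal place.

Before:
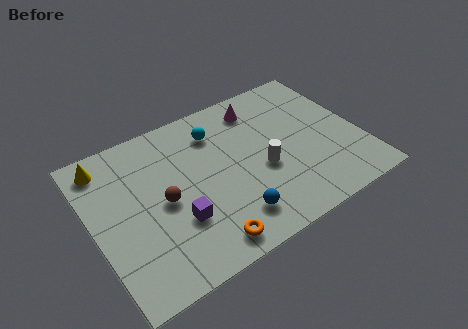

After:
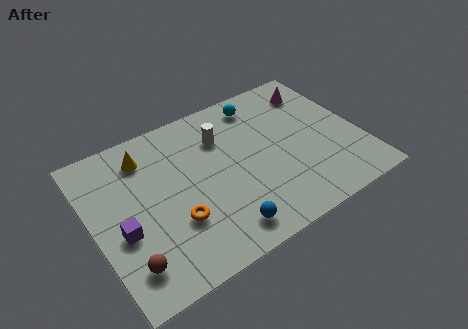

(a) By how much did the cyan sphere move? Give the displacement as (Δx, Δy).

(2.1, 0.6)

The cyan sphere started near (5.7, 6.2) and ended near (7.8, 6.8).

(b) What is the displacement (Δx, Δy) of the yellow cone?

(1.7, -0.4)

The yellow cone started near (0.9, 6.8) and ended near (2.6, 6.4).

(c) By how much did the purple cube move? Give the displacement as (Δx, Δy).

(-2.3, 0.6)

The purple cube started near (3.4, 2.6) and ended near (1.1, 3.2).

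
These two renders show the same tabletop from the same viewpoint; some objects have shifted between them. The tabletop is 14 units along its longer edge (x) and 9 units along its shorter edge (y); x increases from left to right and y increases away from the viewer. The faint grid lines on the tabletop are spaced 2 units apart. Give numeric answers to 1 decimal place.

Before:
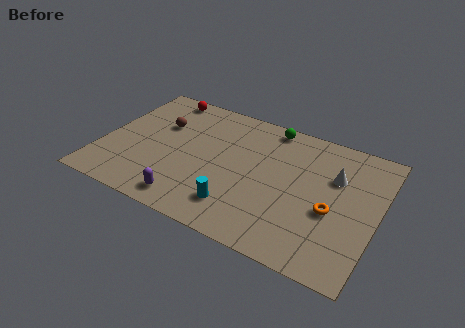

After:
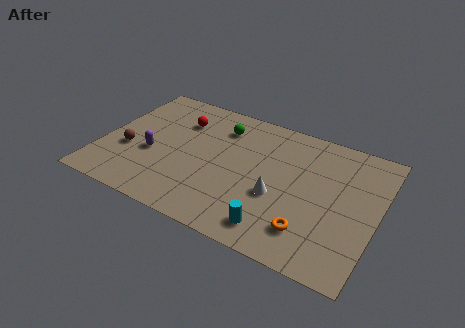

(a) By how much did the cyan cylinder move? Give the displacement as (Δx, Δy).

(2.0, -0.5)

The cyan cylinder started near (7.3, 1.9) and ended near (9.3, 1.4).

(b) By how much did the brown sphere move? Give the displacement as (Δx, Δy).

(-1.3, -2.5)

From the two frames, the brown sphere sits at roughly (2.7, 5.9) before and (1.4, 3.4) after.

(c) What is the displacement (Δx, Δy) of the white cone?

(-2.6, -2.5)

From the two frames, the white cone sits at roughly (11.7, 6.0) before and (9.1, 3.5) after.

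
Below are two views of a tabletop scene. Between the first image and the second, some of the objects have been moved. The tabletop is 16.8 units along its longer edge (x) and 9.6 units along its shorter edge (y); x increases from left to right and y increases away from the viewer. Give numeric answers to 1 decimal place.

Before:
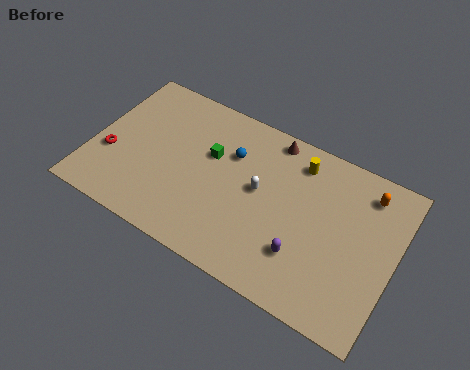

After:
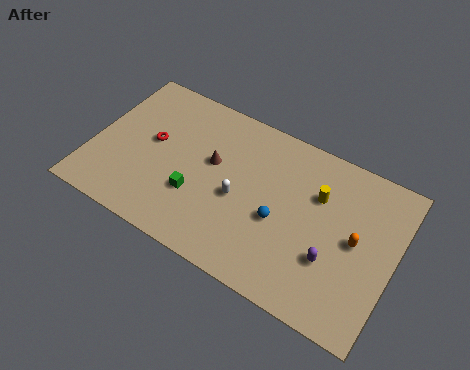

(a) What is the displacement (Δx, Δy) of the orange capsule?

(-0.2, -3.0)

The orange capsule started near (14.9, 7.9) and ended near (14.7, 4.9).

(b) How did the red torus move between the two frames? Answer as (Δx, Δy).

(2.1, 1.8)

From the two frames, the red torus sits at roughly (1.1, 3.5) before and (3.2, 5.3) after.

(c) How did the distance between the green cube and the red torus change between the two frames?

-2.4

The distance was about 5.9 in the first image and 3.5 in the second, so they moved 2.4 units closer together.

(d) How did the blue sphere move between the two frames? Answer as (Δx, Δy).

(3.1, -2.6)

The blue sphere started near (7.5, 6.6) and ended near (10.6, 4.0).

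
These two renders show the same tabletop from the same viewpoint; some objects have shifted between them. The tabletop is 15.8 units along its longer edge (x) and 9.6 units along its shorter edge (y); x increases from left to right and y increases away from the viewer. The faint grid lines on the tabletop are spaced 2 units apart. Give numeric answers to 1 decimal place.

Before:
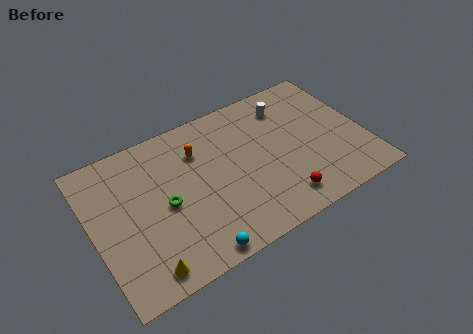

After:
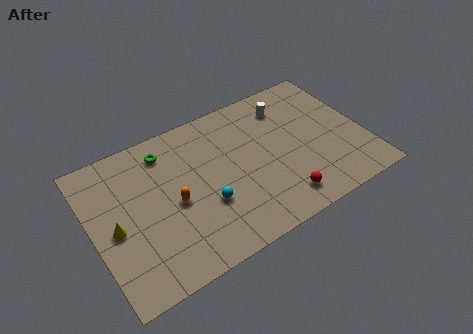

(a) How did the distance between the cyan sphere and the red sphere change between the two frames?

-0.8

Before: roughly 5.3 units apart; after: 4.5. That's 0.8 units closer together.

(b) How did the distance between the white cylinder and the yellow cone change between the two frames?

-0.3

They were about 11.4 units apart before and 11.1 after — 0.3 units closer together.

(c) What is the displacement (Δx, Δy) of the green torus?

(0.5, 3.4)

The green torus was at about (4.1, 4.5) and moved to about (4.6, 7.9).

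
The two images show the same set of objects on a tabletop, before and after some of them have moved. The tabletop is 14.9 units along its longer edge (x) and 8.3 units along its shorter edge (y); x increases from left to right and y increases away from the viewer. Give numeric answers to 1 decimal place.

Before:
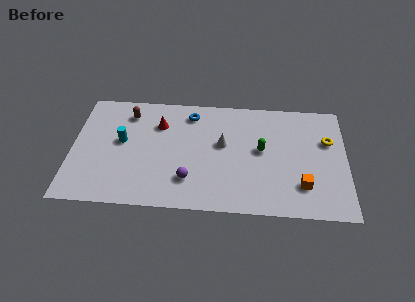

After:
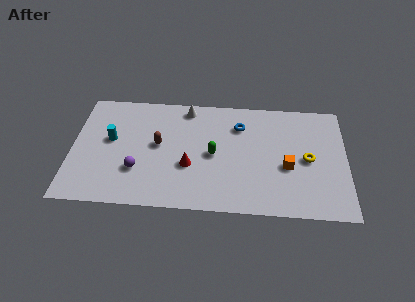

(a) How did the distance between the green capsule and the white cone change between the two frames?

+1.5

The distance was about 2.1 in the first image and 3.6 in the second, so they moved 1.5 units further apart.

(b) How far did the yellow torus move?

1.8

From (13.9, 5.4) to (12.8, 4.0), the yellow torus covered √(1.1² + 1.4²) ≈ 1.8 units.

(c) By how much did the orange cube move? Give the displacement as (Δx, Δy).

(-0.8, 1.3)

From the two frames, the orange cube sits at roughly (12.5, 2.1) before and (11.7, 3.4) after.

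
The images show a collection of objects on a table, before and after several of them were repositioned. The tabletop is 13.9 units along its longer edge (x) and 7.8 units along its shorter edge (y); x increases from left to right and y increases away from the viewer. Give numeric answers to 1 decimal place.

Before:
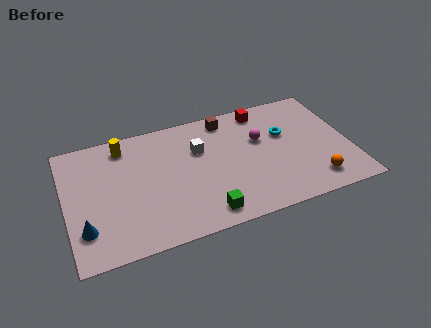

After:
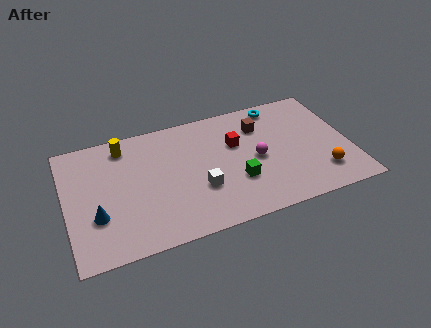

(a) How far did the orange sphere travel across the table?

0.6

From (11.9, 1.4) to (12.3, 1.8), the orange sphere covered √(0.4² + 0.4²) ≈ 0.6 units.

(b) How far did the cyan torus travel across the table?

2.0

From (10.8, 4.9) to (10.7, 6.9), the cyan torus covered √(0.1² + 2.0²) ≈ 2.0 units.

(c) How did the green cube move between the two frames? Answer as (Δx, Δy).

(1.7, 1.5)

From the two frames, the green cube sits at roughly (6.5, 1.1) before and (8.2, 2.6) after.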